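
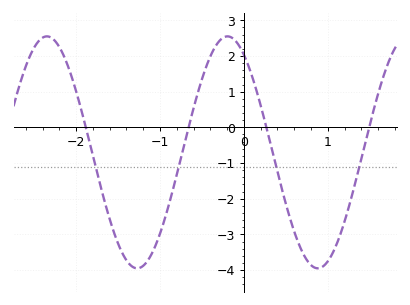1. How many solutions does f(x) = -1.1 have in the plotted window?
4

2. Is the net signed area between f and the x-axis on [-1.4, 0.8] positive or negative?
negative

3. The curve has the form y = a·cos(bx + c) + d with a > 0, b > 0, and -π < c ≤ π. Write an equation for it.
y = 3.25cos(2.92x + 0.572) - 0.7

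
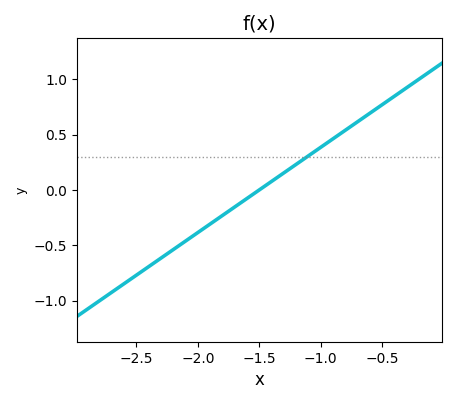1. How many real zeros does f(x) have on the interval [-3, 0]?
1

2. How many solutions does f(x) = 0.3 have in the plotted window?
1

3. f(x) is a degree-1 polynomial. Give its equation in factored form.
y = 0.77(x + 1.5)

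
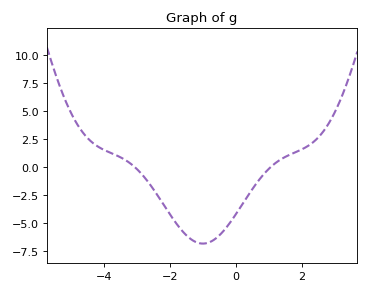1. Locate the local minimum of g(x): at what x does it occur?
-0.994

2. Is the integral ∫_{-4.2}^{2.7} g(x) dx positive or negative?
negative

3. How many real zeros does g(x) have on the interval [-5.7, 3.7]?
2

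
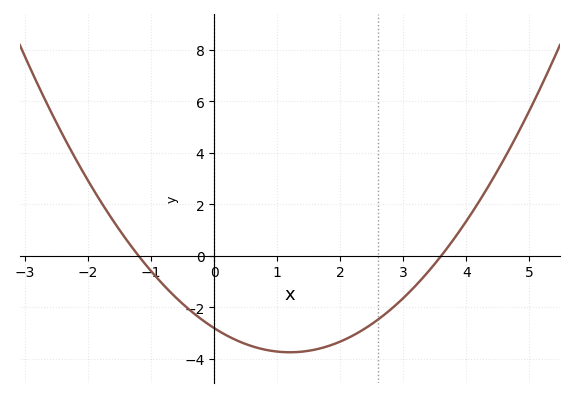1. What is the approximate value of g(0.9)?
-3.69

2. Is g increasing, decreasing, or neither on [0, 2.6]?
neither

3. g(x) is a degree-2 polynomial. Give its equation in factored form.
y = 0.65(x + 1.2)(x - 3.6)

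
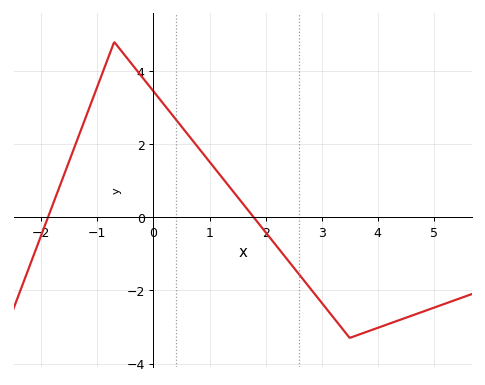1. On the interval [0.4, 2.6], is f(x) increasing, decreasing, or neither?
decreasing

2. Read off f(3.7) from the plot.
-3.19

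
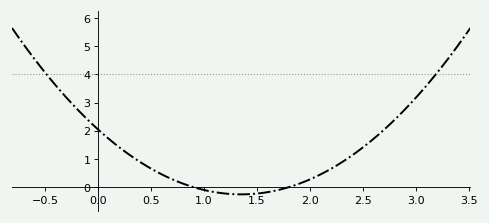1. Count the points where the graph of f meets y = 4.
2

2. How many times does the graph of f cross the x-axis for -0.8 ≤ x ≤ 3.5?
2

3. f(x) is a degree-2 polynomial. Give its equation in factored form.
y = 1.26(x - 0.9)(x - 1.8)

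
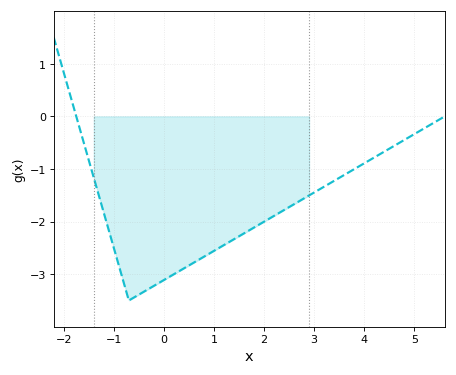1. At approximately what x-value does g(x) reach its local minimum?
-0.699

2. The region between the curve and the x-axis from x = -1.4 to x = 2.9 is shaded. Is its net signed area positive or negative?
negative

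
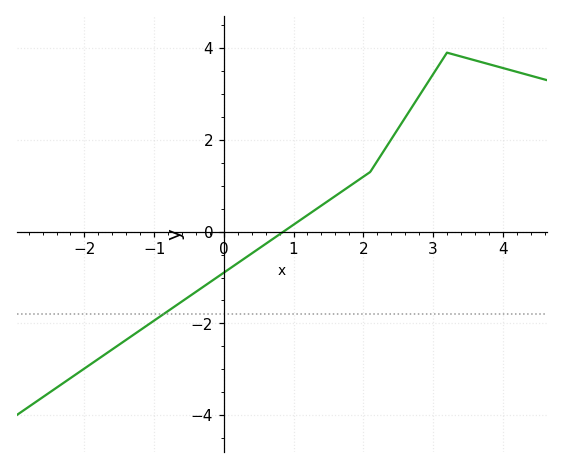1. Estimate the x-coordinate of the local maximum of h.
3.2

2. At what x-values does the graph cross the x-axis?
0.8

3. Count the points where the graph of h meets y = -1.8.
1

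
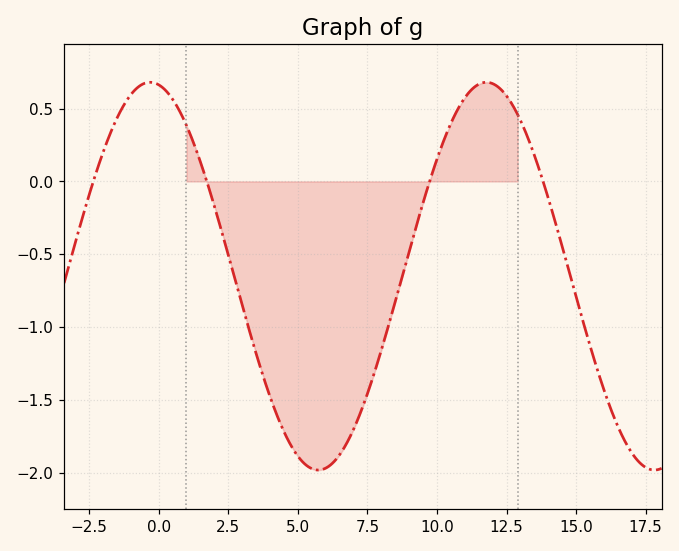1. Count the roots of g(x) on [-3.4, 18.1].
4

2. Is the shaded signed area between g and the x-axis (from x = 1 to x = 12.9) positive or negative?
negative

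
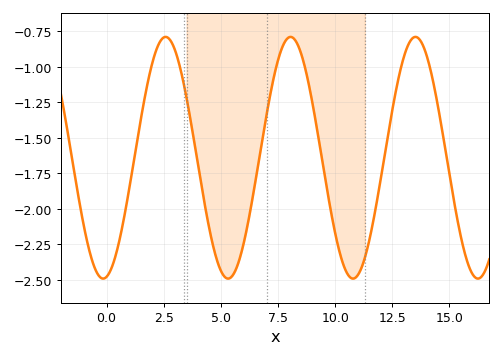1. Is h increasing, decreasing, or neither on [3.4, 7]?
neither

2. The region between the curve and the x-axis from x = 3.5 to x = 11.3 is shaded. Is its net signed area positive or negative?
negative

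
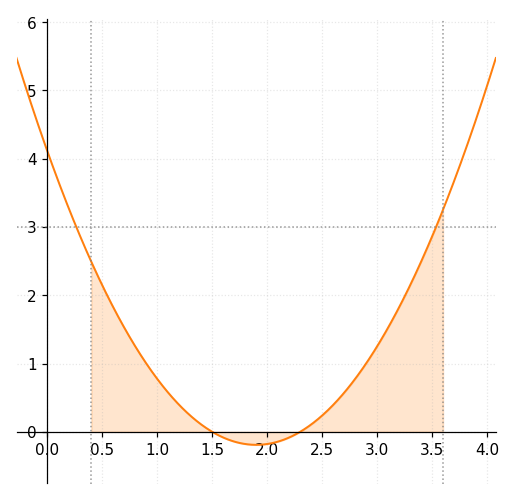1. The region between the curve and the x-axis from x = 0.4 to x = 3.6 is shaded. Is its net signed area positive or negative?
positive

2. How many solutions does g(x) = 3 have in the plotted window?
2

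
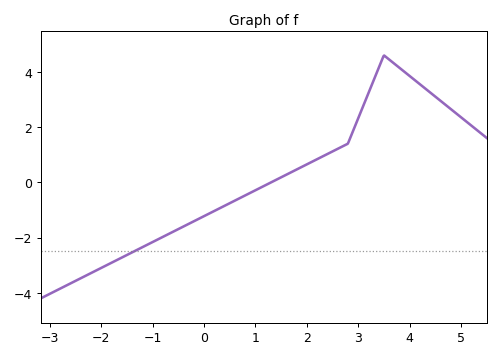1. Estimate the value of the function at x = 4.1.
3.8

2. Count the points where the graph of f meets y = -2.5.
1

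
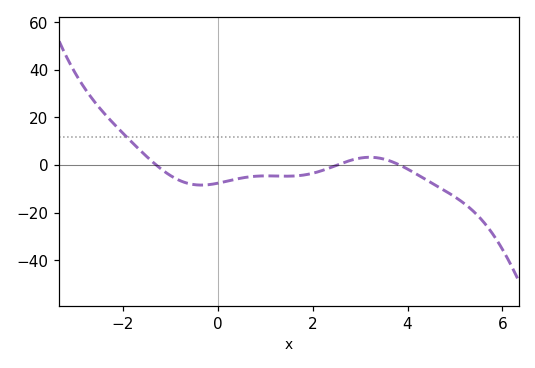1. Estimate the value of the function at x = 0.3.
-6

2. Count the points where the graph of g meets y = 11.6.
1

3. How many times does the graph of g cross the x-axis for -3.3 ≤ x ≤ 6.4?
3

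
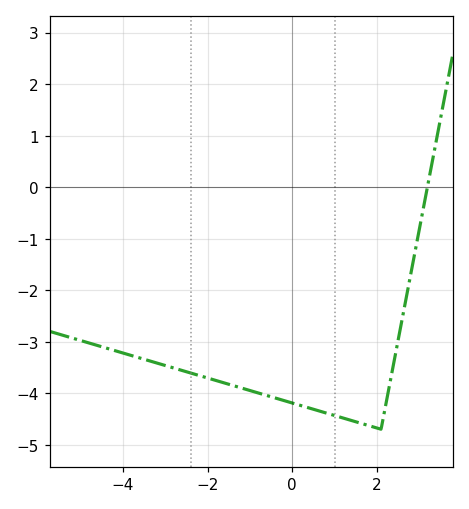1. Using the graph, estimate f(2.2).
-4.27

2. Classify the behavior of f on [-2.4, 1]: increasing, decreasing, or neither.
decreasing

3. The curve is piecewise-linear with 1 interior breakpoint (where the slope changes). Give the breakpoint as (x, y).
(2.1, -4.7)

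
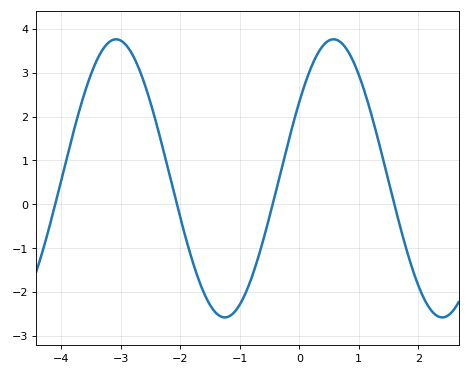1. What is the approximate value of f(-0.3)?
0.795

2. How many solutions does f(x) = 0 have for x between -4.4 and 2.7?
4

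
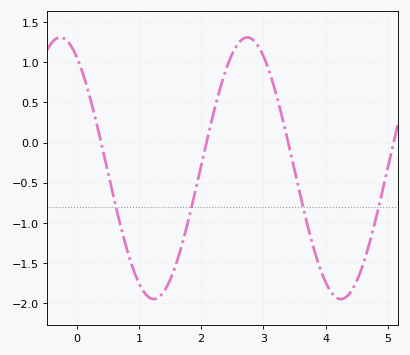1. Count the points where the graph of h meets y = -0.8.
4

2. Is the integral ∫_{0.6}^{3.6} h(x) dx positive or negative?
negative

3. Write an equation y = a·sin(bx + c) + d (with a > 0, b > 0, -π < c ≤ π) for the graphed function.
y = 1.63sin(2.1x + 2.1) - 0.32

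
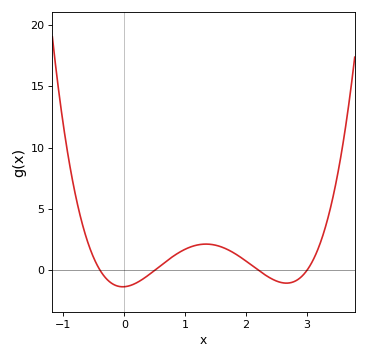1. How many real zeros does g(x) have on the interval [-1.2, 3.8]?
4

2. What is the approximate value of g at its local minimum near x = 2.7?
-1.05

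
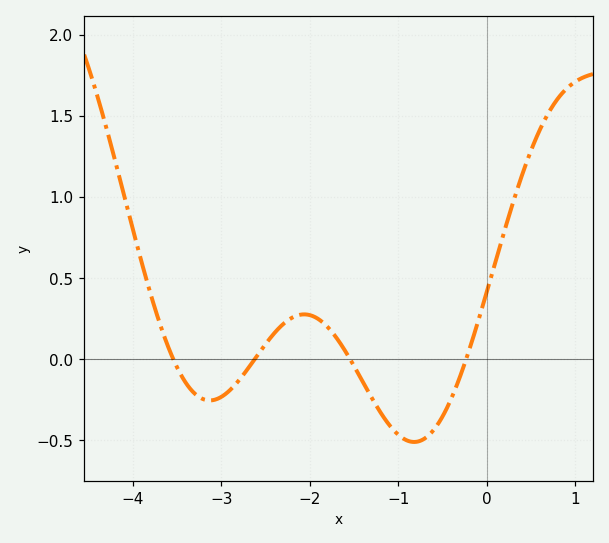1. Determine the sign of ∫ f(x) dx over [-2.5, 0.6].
positive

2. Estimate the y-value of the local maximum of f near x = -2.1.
0.276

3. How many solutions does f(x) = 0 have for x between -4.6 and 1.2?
4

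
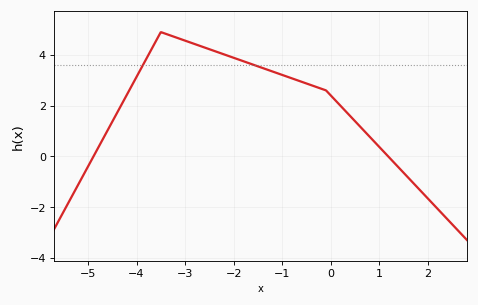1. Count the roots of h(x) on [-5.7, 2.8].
2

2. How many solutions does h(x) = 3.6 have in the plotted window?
2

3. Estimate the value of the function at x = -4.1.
2.78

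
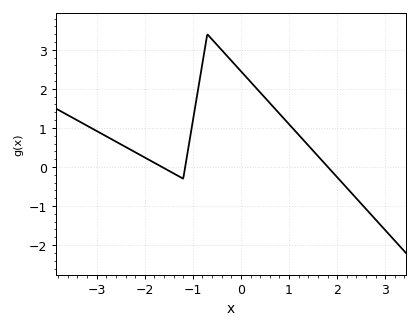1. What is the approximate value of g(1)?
1.09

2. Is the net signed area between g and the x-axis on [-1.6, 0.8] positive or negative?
positive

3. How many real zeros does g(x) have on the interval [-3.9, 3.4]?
3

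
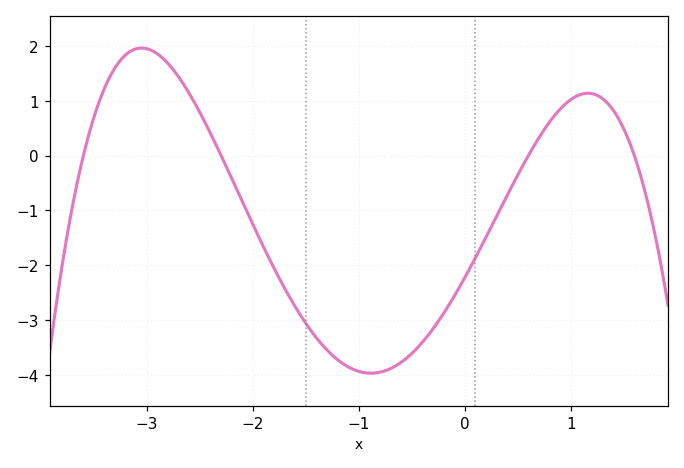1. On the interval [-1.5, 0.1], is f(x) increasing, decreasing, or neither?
neither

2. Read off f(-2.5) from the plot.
0.8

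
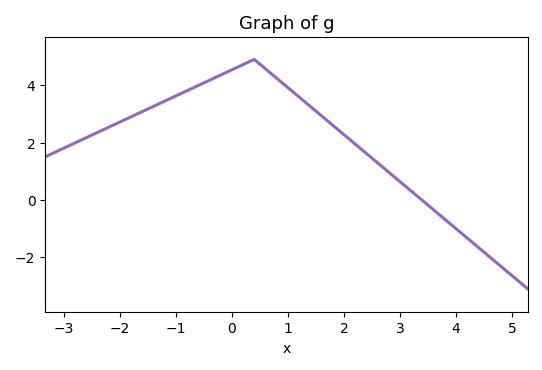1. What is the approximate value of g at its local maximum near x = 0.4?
4.9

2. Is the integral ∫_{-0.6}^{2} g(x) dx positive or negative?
positive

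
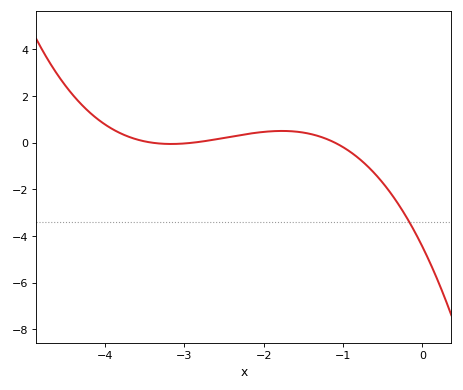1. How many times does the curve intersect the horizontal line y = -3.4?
1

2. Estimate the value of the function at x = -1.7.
0.6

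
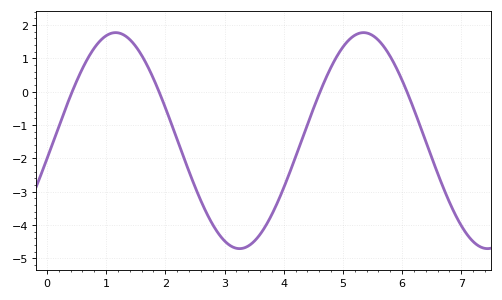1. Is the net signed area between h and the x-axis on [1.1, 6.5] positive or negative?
negative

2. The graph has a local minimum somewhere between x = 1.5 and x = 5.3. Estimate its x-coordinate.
3.26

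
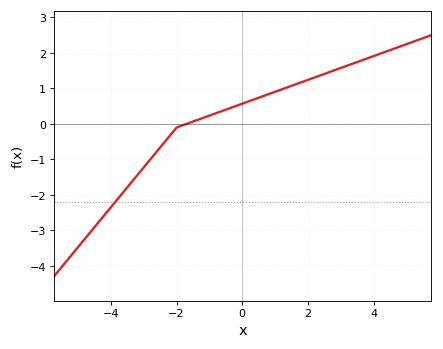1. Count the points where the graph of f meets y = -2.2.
1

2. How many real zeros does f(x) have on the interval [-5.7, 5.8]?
1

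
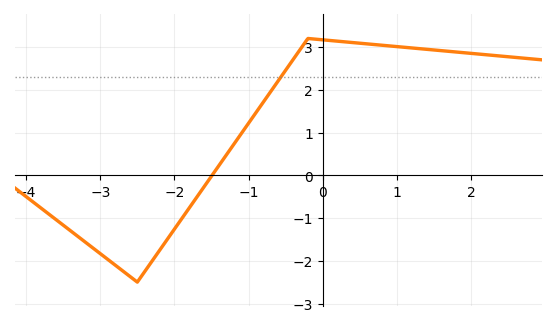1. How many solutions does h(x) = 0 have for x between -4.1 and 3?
1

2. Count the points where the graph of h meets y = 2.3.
1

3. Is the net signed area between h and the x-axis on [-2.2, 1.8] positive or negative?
positive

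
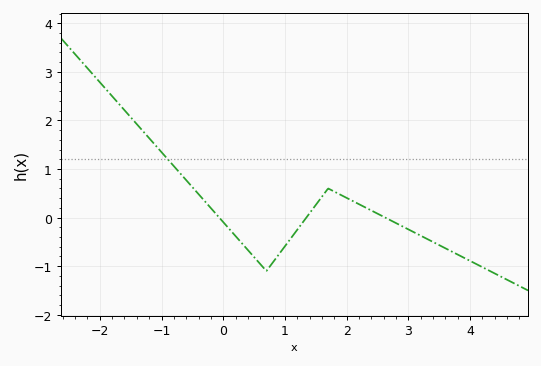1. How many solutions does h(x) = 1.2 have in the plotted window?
1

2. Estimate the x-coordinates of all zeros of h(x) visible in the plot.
-0.064, 1.35, 2.63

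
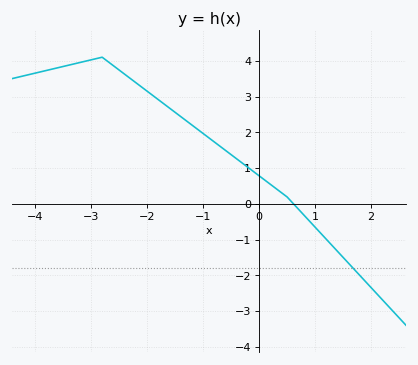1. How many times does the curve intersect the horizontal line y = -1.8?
1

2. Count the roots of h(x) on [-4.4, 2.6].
1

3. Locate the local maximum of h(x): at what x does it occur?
-2.8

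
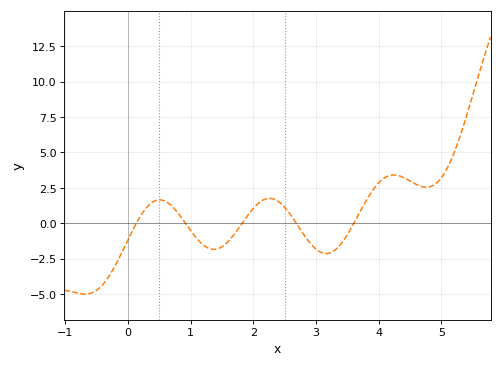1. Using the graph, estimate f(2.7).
0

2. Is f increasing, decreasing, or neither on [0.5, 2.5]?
neither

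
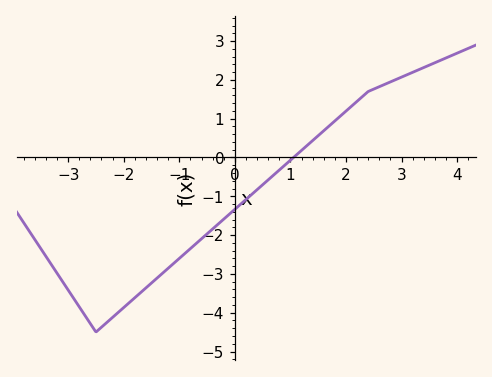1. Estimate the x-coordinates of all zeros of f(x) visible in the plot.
1.06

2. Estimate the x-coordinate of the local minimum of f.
-2.5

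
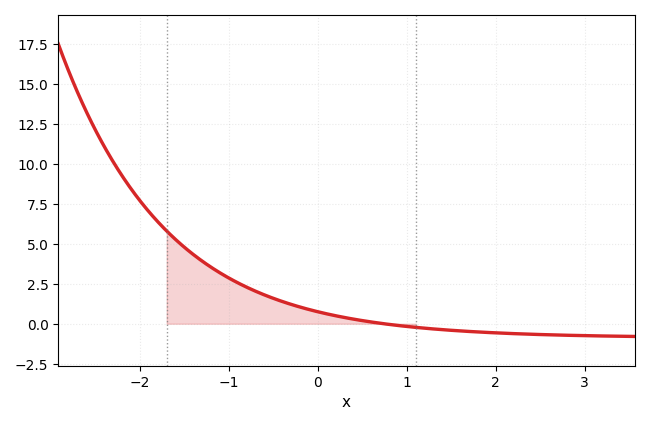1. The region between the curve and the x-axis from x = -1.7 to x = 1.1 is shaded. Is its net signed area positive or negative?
positive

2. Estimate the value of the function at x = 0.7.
0.032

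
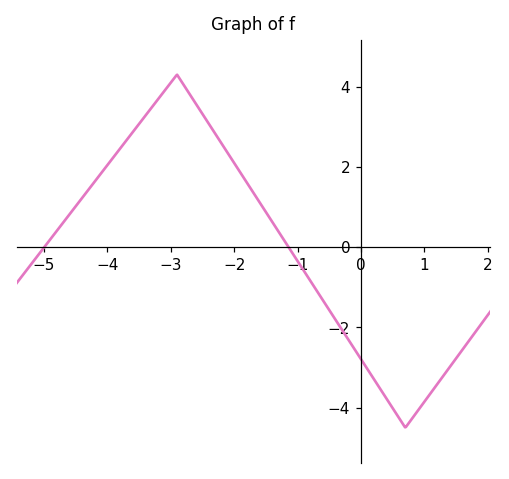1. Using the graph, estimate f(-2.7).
3.81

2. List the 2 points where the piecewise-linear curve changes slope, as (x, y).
(-2.9, 4.3); (0.7, -4.5)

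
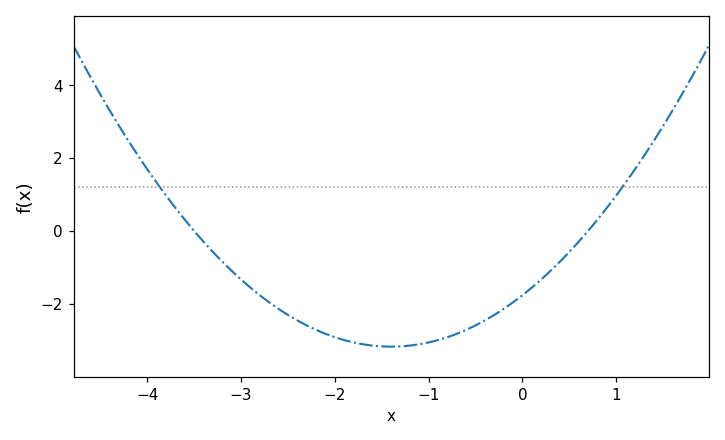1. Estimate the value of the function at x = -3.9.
1.32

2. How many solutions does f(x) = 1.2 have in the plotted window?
2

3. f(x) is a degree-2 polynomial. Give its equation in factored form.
y = 0.72(x + 3.5)(x - 0.7)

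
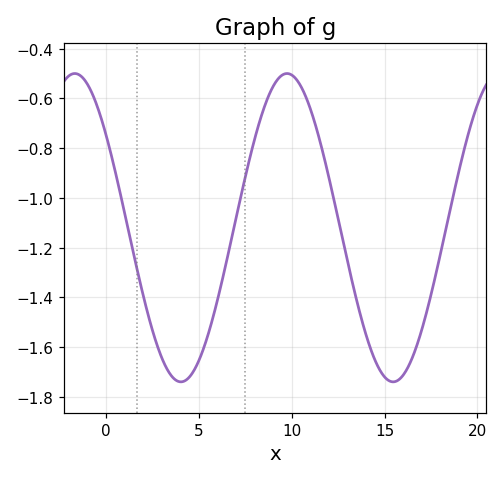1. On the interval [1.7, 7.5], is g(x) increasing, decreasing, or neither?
neither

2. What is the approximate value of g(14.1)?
-1.58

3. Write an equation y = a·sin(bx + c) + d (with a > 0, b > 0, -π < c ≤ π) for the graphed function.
y = 0.62sin(0.55x + 2.5) - 1.12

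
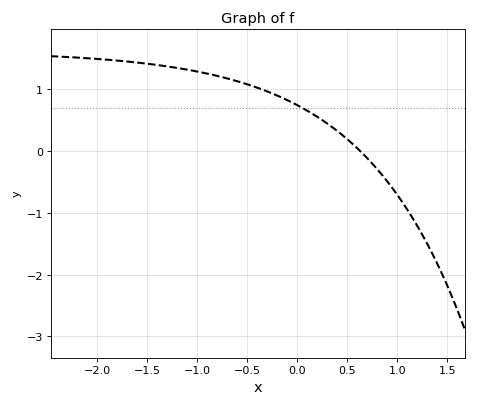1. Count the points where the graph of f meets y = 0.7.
1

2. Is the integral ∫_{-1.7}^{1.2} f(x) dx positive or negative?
positive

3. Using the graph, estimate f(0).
0.7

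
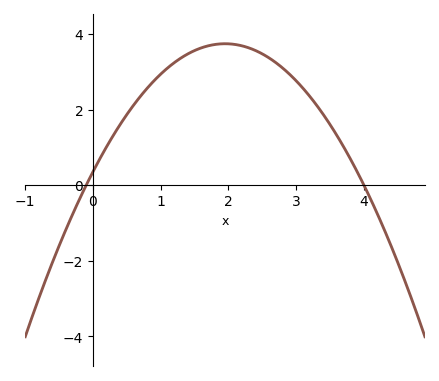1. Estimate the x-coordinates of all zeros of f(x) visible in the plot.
-0.1, 4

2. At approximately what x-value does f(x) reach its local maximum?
1.95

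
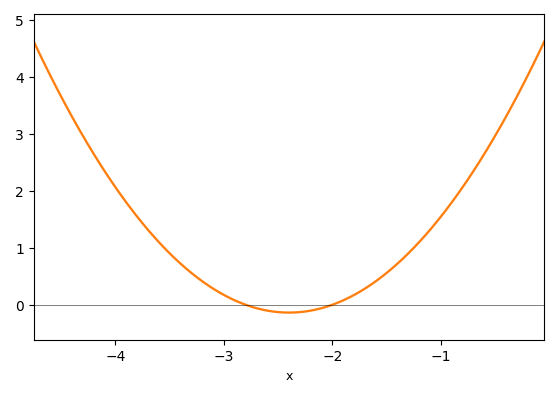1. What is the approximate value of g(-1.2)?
1.1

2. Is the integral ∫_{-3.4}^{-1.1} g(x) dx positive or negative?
positive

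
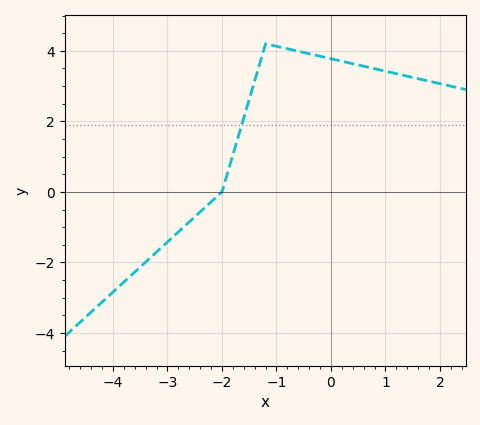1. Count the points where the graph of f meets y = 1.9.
1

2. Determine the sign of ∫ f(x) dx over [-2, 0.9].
positive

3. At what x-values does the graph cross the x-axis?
-2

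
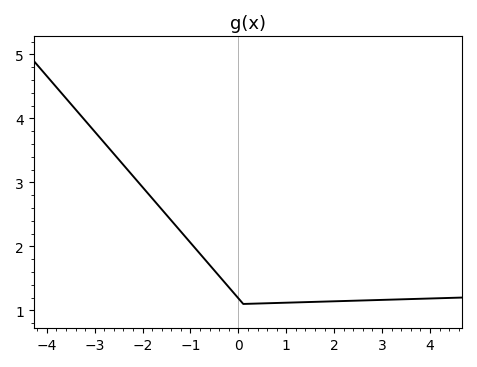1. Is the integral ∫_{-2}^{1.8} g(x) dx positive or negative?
positive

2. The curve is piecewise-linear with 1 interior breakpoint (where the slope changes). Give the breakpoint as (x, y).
(0.1, 1.1)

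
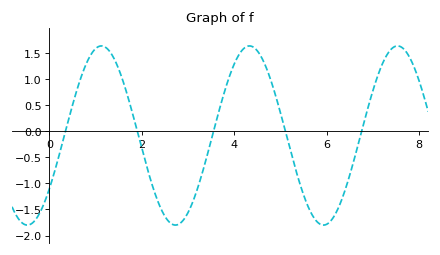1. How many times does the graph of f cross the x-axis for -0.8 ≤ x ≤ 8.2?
5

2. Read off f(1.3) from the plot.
1.54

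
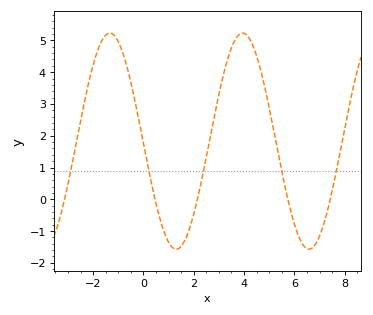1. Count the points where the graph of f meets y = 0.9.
5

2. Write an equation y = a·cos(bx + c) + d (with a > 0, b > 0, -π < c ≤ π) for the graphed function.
y = 3.4cos(1.19x + 1.59) + 1.83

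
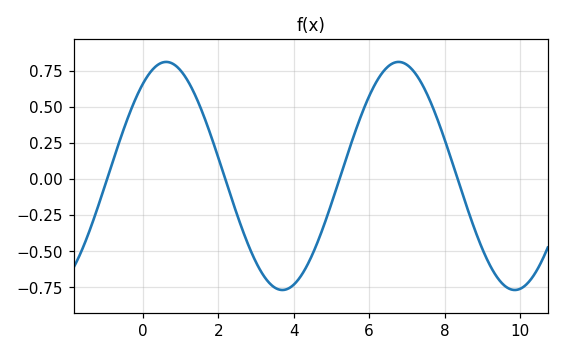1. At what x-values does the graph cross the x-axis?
-0.946, 2.18, 5.21, 8.34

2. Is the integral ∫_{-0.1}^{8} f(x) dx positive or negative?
positive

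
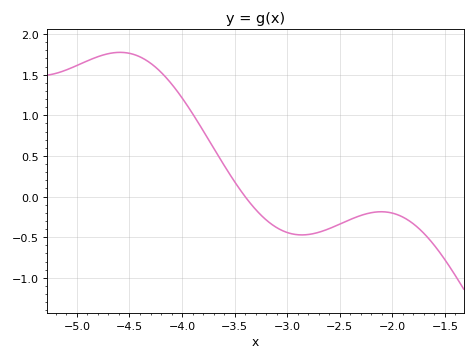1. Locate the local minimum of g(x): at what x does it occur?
-2.86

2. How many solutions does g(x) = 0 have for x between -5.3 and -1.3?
1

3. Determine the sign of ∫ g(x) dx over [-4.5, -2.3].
positive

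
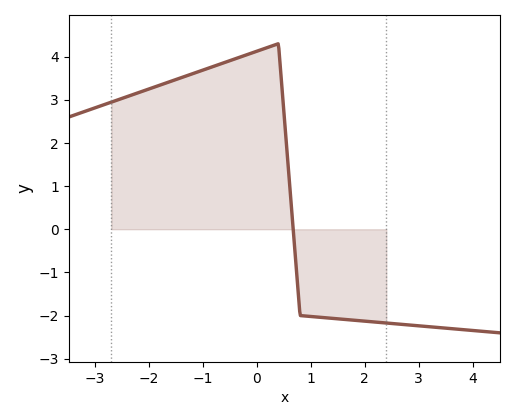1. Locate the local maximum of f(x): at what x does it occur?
0.4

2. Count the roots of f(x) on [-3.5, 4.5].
1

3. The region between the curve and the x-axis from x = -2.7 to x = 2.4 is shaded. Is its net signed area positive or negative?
positive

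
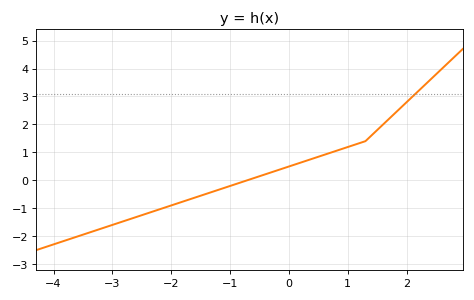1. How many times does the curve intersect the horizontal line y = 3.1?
1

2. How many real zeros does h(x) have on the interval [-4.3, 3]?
1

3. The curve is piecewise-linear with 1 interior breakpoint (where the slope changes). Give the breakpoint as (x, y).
(1.3, 1.4)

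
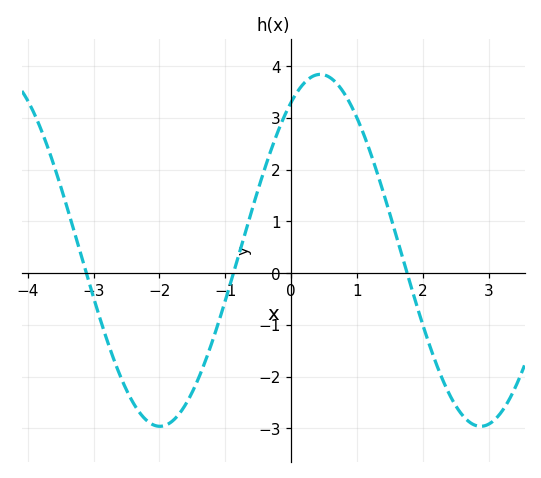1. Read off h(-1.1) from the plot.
-0.943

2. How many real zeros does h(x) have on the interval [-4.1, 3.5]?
3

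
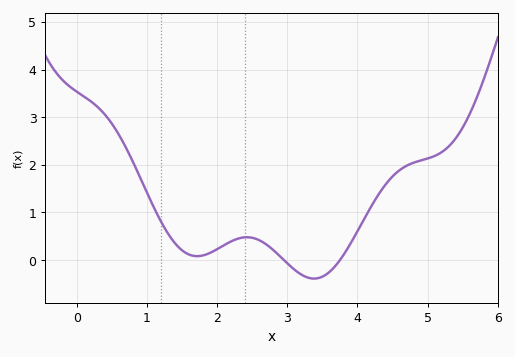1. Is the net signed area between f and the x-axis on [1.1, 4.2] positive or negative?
positive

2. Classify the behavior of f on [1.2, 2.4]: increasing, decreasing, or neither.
neither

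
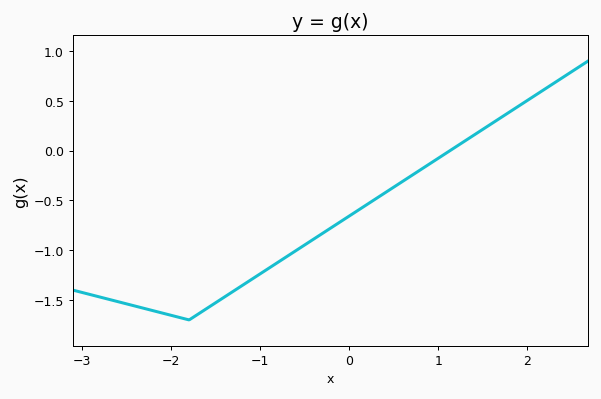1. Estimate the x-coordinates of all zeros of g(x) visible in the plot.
1.1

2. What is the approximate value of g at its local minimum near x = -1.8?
-1.7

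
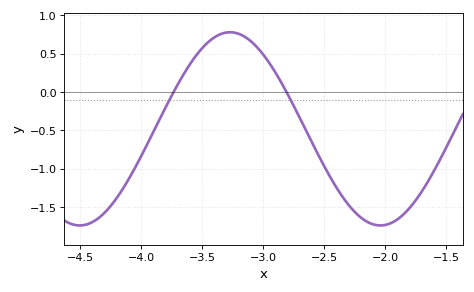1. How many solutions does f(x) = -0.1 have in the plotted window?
2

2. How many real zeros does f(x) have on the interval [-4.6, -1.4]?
2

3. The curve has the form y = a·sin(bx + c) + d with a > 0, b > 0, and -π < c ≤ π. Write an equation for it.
y = 1.26sin(2.55x - 2.65) - 0.48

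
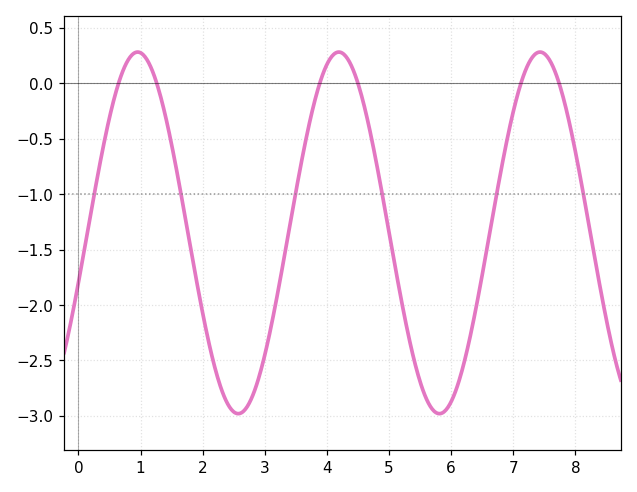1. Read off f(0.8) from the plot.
0.2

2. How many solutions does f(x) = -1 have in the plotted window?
6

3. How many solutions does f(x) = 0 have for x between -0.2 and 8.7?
6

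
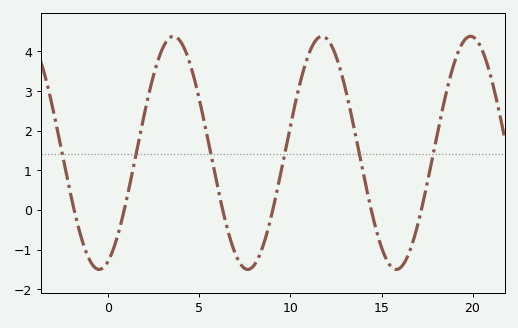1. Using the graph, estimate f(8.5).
-0.9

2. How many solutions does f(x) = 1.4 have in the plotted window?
6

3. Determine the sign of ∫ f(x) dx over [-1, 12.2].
positive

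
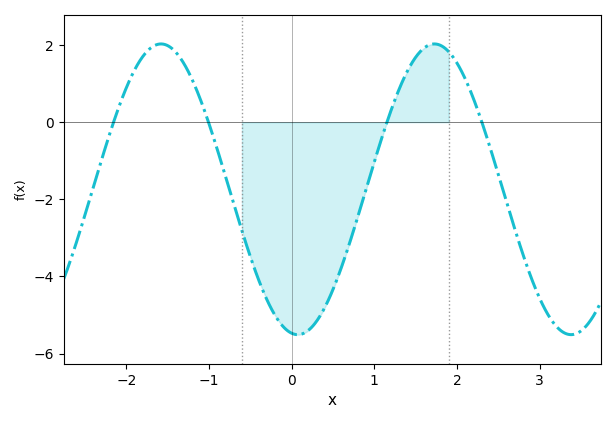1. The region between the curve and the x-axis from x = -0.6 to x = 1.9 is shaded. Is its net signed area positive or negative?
negative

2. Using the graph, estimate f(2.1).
1.2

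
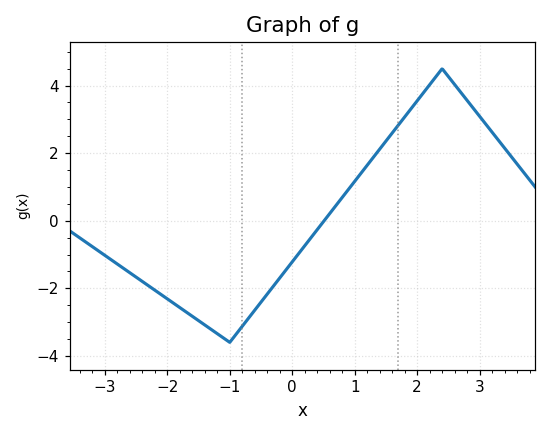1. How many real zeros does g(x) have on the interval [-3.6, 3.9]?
1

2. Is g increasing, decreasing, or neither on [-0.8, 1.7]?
increasing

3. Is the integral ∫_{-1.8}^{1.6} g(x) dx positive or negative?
negative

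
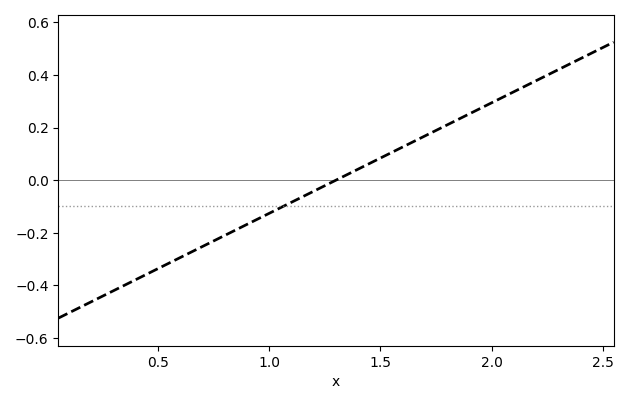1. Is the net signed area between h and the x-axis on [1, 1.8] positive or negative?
positive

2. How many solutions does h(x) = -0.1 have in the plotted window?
1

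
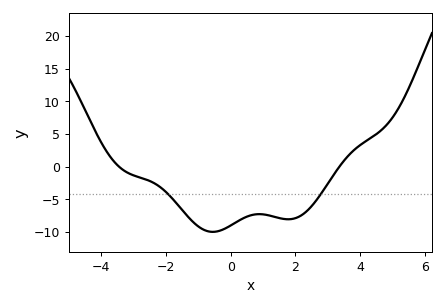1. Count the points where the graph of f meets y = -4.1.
2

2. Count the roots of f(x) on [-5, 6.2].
2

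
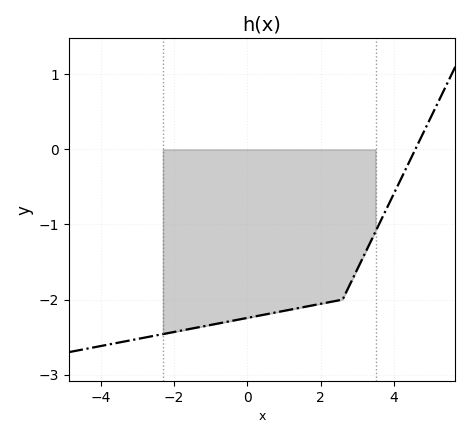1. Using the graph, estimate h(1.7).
-2.08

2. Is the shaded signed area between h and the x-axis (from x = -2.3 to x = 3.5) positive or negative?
negative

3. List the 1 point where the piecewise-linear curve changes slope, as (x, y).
(2.6, -2)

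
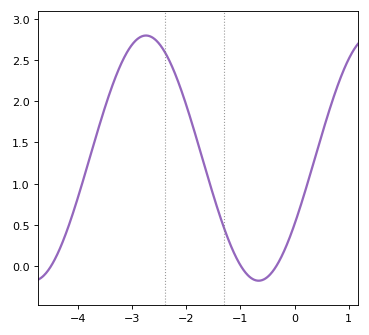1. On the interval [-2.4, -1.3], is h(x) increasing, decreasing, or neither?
decreasing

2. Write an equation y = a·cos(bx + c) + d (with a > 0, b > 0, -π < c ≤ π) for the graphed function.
y = 1.49cos(1.51x - 2.14) + 1.31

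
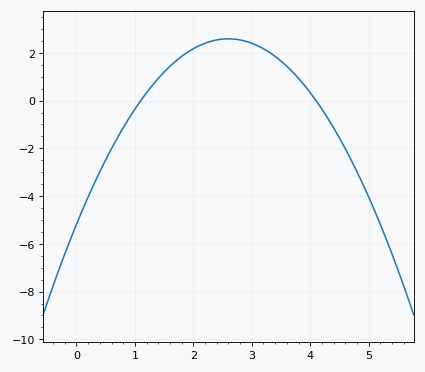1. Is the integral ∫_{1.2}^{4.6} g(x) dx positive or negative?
positive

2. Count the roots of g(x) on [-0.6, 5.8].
2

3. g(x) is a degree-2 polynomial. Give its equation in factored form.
y = -1.15(x - 1.1)(x - 4.1)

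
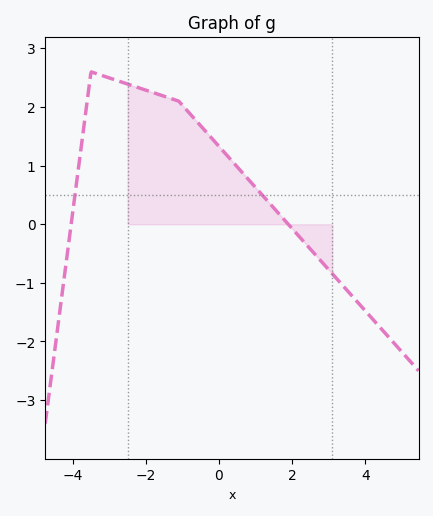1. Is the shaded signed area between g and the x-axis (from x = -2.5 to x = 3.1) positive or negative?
positive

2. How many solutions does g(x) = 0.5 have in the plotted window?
2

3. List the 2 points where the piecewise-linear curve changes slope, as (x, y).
(-3.5, 2.6); (-1.1, 2.1)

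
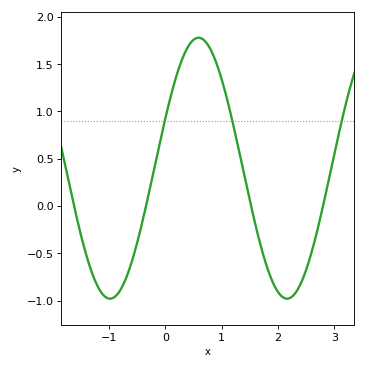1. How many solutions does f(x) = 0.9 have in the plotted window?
3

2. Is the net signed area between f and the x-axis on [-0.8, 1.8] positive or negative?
positive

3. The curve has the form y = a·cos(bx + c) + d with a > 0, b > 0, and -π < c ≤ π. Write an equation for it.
y = 1.38cos(2x - 1.2) + 0.4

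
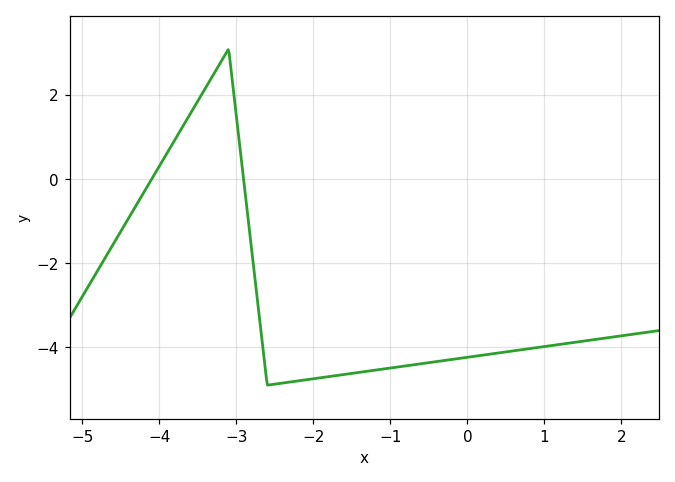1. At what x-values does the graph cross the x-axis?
-4, -3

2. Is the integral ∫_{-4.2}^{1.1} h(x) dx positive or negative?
negative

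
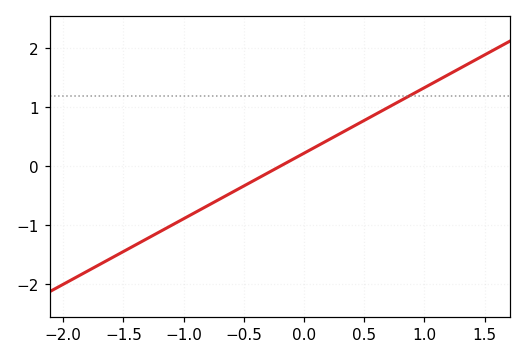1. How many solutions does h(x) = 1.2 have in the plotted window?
1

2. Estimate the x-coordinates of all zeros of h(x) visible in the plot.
-0.2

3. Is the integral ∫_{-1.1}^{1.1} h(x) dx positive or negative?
positive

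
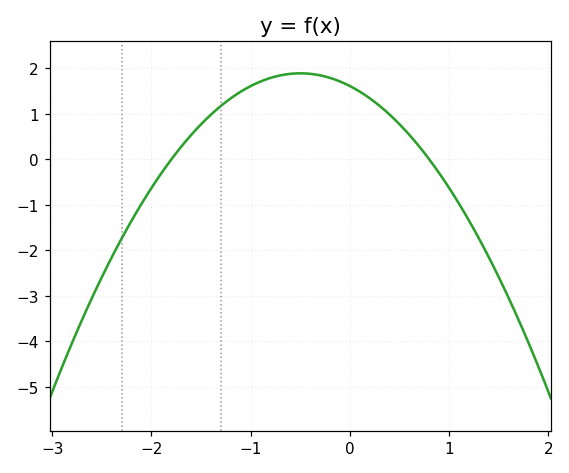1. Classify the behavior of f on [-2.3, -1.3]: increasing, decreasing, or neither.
increasing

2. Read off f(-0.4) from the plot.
1.88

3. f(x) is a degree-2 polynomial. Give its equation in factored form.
y = -1.12(x + 1.8)(x - 0.8)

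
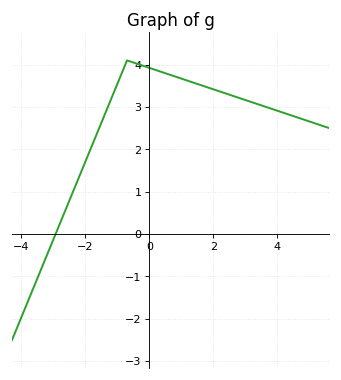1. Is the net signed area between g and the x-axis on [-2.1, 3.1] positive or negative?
positive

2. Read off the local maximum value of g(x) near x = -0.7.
4.1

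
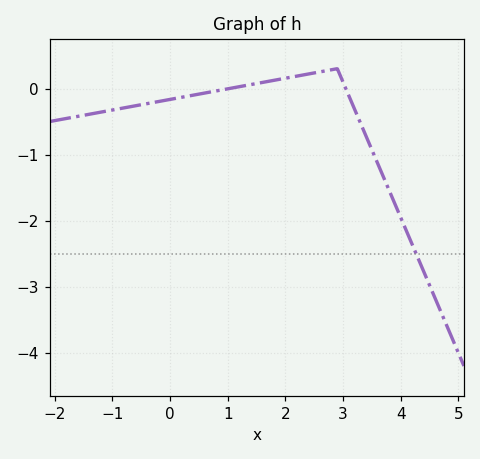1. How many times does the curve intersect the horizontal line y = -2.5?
1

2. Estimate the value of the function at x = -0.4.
-0.23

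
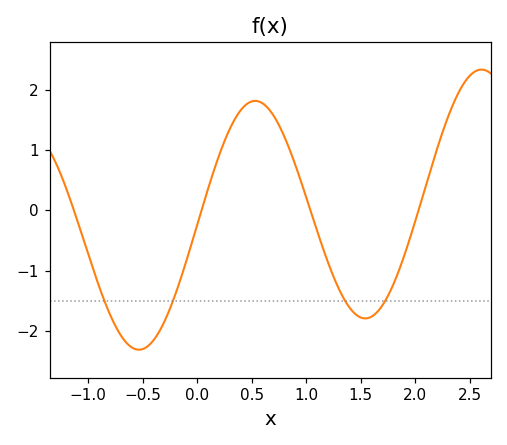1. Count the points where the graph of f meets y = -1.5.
4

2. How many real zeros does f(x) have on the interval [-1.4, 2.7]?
4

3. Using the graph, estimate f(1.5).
-1.8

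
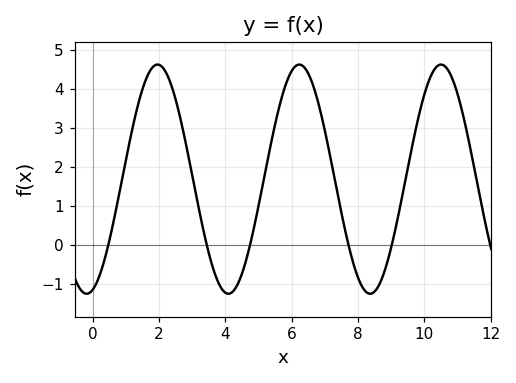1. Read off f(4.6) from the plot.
-0.5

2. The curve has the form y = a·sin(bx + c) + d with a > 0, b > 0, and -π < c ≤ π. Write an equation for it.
y = 2.94sin(1.5x - 1.3) + 1.68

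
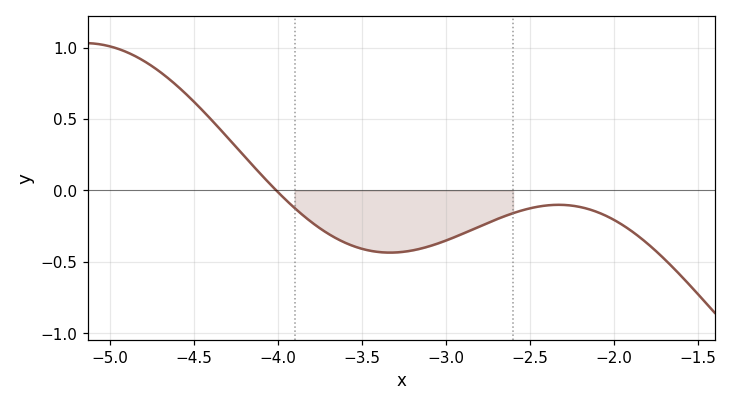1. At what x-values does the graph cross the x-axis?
-4.01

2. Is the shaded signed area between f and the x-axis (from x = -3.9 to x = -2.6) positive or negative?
negative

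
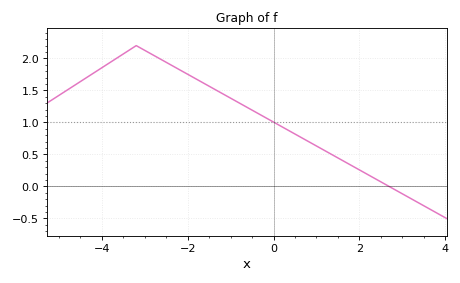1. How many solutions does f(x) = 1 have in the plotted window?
1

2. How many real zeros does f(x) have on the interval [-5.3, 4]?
1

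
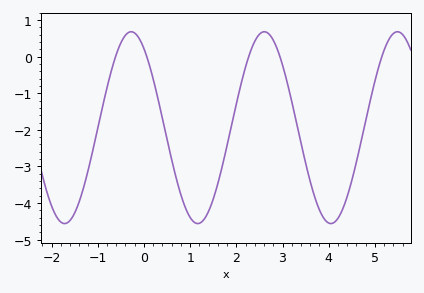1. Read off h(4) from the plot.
-4.5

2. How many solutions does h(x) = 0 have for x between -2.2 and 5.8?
5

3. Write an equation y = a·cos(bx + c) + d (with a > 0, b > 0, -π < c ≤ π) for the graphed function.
y = 2.62cos(2.2x + 0.6) - 1.94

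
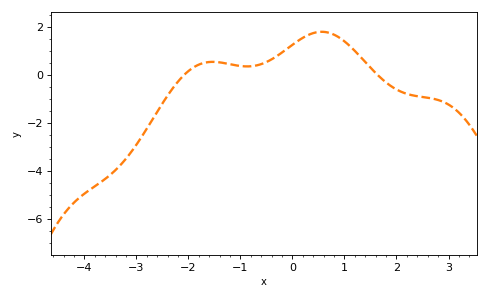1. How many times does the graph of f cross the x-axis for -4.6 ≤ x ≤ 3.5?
2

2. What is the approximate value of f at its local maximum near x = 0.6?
1.8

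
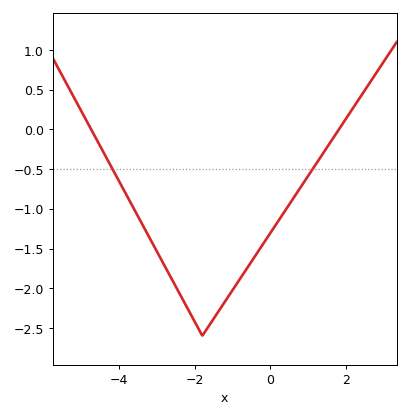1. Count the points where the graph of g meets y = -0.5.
2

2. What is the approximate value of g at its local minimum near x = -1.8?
-2.6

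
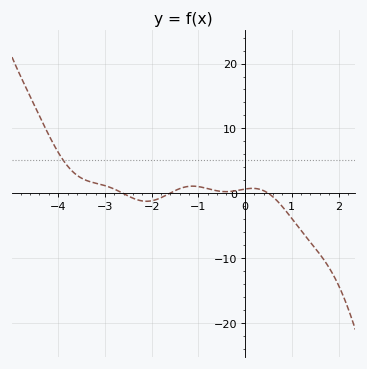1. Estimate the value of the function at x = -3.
1.18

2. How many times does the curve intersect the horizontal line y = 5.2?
1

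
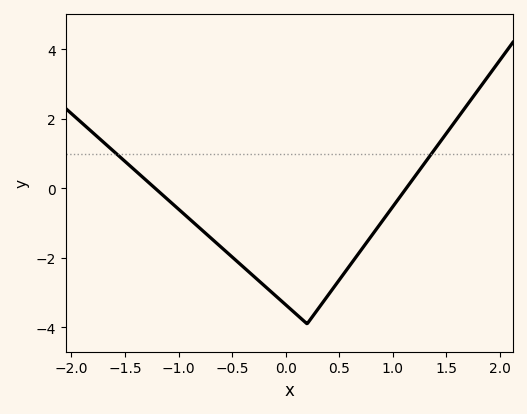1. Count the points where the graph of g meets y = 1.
2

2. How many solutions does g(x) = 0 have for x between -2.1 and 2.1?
2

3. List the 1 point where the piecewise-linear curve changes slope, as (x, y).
(0.2, -3.9)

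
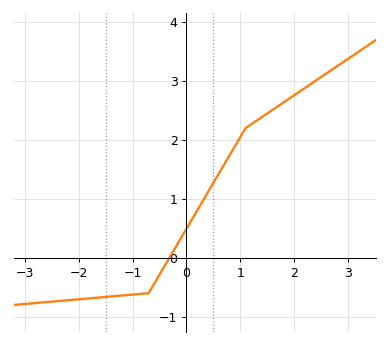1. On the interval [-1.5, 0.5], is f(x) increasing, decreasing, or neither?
increasing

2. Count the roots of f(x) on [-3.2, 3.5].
1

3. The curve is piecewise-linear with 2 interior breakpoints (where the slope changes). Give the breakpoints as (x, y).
(-0.7, -0.6); (1.1, 2.2)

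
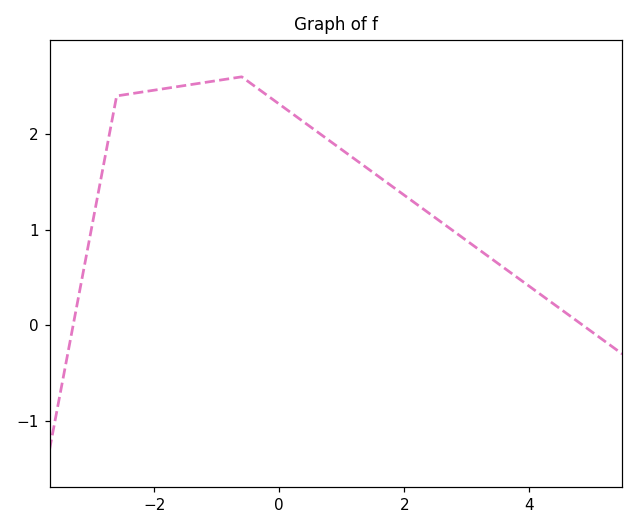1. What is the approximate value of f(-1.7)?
2.5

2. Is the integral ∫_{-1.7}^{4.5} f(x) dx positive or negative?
positive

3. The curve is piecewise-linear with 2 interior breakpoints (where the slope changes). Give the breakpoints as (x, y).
(-2.6, 2.4); (-0.6, 2.6)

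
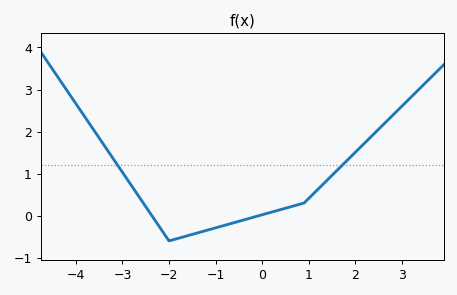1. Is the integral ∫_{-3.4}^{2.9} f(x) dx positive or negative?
positive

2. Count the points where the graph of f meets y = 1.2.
2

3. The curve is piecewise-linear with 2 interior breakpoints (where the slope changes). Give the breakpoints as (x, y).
(-2, -0.6); (0.9, 0.3)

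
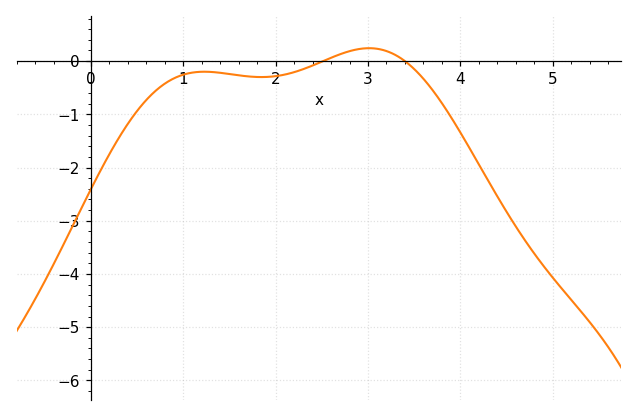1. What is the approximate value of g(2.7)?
0.131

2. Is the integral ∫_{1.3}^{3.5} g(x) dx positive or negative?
negative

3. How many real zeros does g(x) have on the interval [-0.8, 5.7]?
2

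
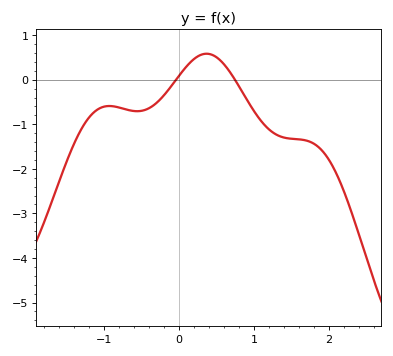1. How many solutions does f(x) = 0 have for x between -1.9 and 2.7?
2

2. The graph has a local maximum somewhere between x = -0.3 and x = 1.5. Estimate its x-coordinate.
0.368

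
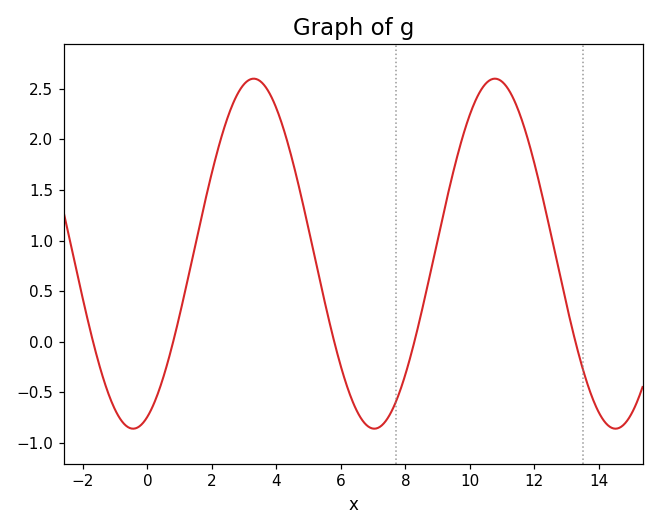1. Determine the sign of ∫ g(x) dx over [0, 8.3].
positive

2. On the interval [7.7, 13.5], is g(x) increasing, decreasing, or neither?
neither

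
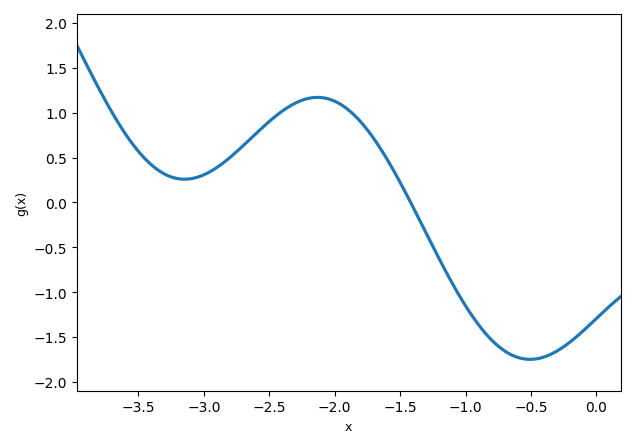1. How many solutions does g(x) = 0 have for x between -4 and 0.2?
1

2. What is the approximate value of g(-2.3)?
1.1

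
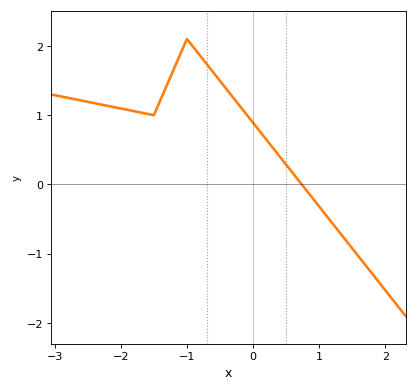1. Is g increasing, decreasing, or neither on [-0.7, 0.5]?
decreasing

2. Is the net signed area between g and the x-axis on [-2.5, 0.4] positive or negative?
positive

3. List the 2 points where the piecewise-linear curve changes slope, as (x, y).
(-1.5, 1); (-1, 2.1)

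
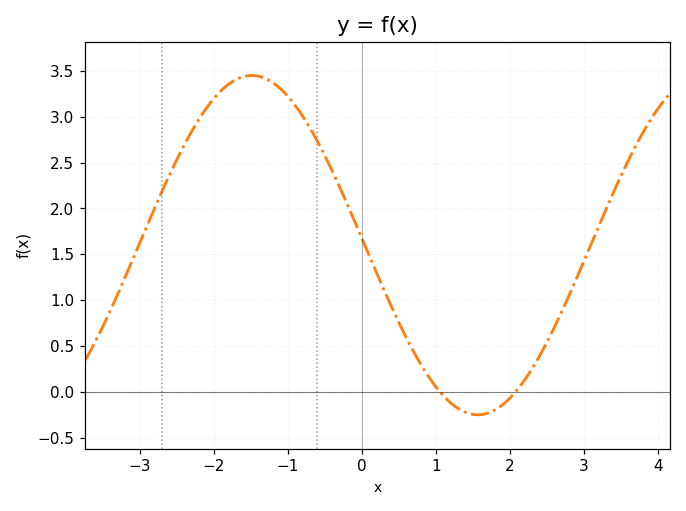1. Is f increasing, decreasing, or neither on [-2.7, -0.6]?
neither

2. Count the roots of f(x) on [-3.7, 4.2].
2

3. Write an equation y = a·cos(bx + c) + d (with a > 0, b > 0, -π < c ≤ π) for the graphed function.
y = 1.85cos(1x + 1.5) + 1.6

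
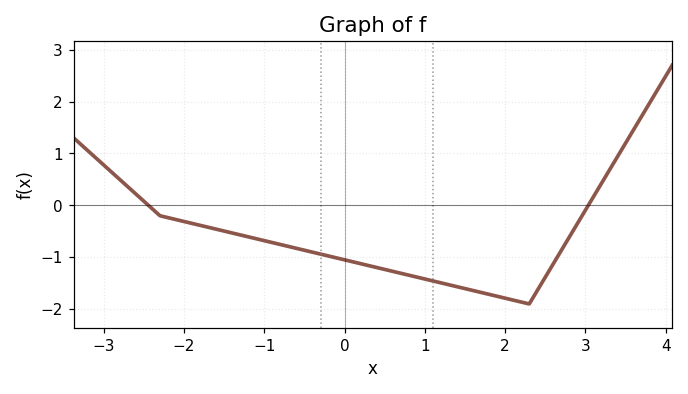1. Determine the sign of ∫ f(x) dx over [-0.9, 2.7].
negative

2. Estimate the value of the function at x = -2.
-0.311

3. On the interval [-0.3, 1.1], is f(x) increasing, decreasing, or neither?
decreasing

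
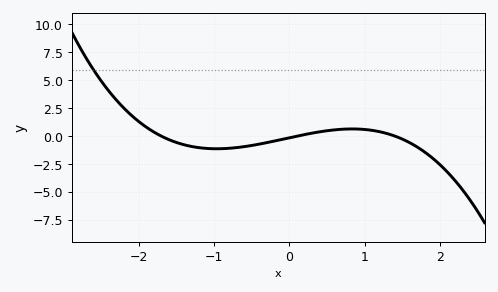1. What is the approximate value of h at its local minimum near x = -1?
-1.13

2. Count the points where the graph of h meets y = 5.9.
1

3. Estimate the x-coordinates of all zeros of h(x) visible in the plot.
-1.7, 0.1, 1.4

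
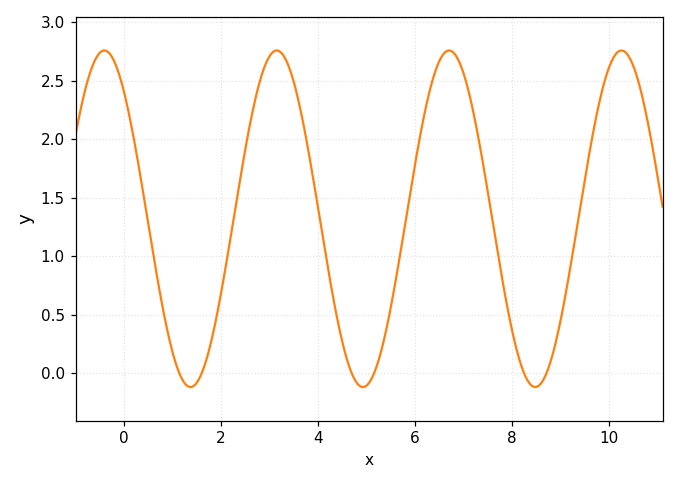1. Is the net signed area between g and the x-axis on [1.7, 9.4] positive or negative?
positive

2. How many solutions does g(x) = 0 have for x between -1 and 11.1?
6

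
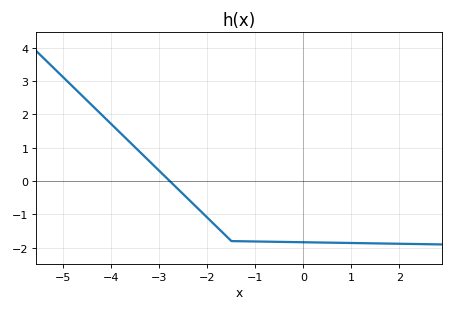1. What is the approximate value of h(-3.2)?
0.584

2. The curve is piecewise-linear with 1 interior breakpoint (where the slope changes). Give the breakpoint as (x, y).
(-1.5, -1.8)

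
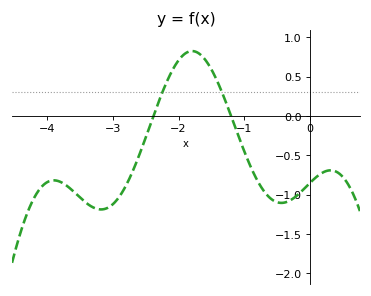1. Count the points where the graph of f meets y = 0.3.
2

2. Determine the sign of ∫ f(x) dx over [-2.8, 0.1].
negative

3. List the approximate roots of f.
-2.4, -1.2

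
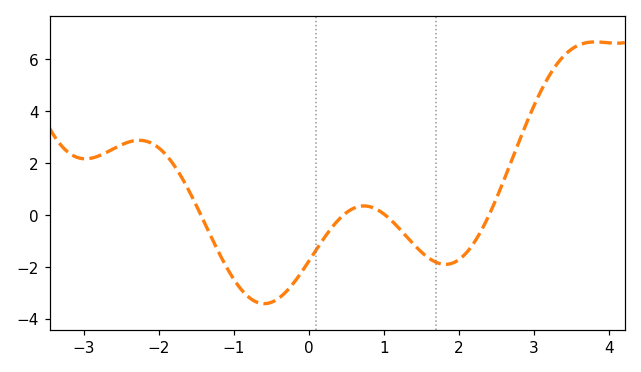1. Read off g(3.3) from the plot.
5.8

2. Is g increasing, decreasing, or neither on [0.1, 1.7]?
neither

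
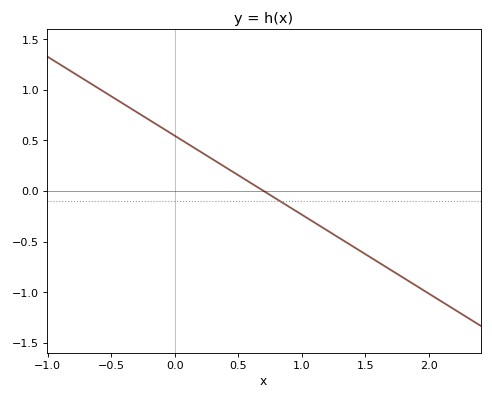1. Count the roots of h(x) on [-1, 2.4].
1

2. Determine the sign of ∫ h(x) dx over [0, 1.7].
negative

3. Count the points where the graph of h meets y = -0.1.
1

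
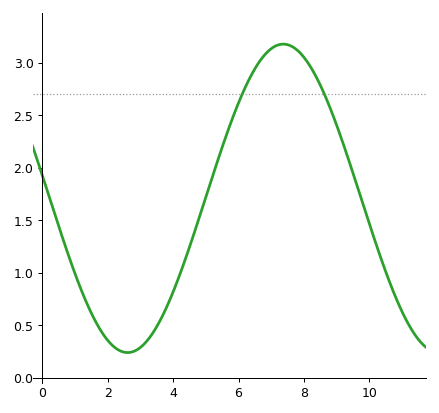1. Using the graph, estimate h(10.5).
1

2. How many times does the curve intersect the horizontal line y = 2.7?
2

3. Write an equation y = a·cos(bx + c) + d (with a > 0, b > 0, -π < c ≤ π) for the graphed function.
y = 1.47cos(0.66x + 1.4) + 1.71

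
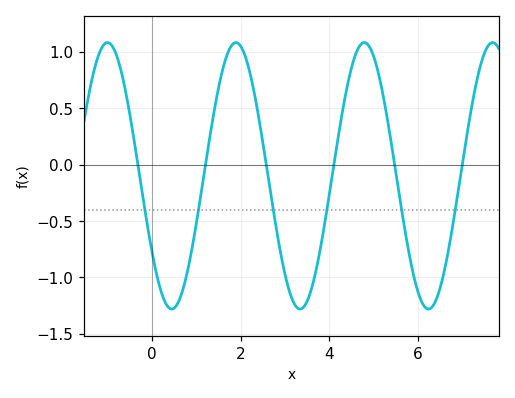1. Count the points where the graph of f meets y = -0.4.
6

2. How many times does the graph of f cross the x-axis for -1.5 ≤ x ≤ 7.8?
6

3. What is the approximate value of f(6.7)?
-0.75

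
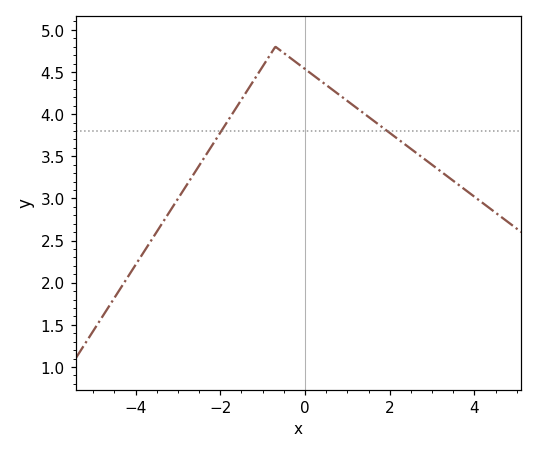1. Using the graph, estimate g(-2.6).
3.3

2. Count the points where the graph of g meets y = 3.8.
2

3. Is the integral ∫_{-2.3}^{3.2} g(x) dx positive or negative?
positive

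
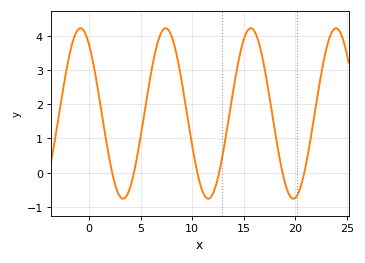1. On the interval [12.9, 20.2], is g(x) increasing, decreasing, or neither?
neither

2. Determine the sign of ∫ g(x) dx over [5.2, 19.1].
positive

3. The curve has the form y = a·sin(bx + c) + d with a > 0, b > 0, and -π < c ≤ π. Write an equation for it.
y = 2.49sin(0.76x + 2.21) + 1.73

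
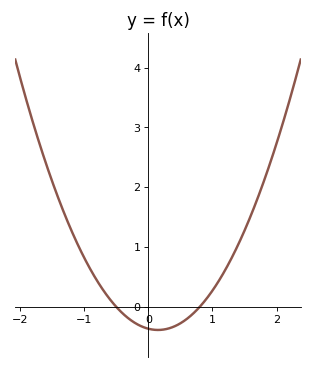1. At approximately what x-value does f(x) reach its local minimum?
0.1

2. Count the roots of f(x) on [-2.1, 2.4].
2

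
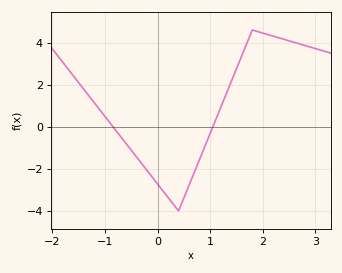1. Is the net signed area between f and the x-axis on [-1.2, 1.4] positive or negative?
negative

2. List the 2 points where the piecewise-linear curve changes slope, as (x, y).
(0.4, -4); (1.8, 4.6)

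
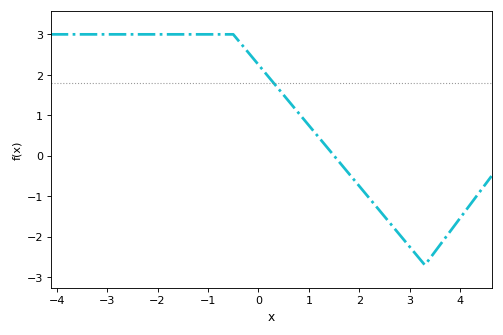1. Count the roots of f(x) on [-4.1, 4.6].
1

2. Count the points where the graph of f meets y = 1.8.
1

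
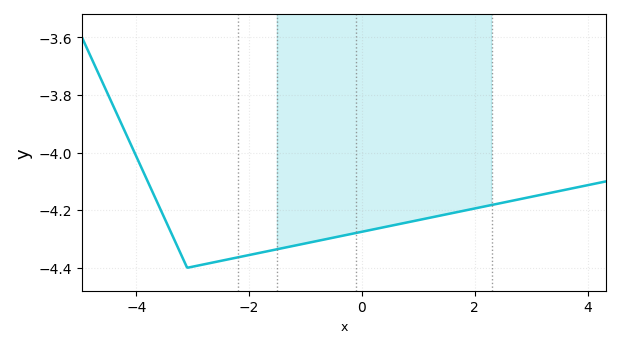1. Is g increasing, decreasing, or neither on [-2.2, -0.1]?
increasing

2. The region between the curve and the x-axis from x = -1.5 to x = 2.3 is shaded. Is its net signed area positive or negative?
negative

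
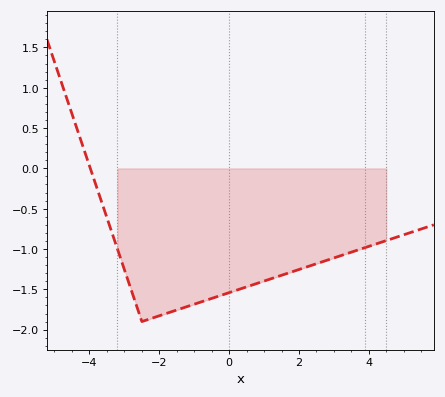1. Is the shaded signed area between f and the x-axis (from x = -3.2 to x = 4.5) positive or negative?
negative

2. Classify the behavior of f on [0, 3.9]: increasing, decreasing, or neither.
increasing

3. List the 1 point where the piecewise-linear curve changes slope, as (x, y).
(-2.5, -1.9)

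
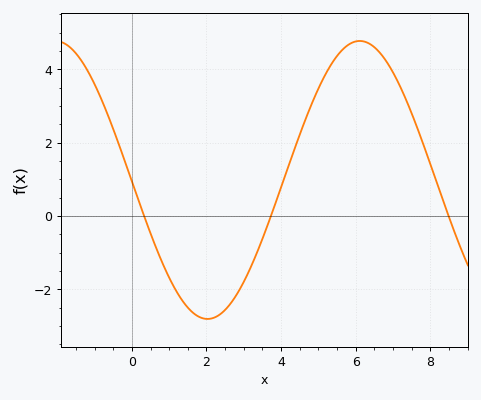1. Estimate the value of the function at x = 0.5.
-0.476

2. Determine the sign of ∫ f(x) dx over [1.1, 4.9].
negative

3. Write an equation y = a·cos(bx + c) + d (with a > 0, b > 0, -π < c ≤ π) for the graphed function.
y = 3.79cos(0.77x + 1.58) + 0.98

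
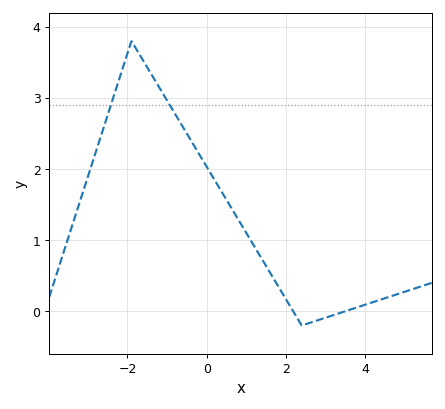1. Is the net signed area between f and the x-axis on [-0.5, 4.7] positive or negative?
positive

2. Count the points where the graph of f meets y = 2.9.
2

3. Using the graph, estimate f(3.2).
-0.1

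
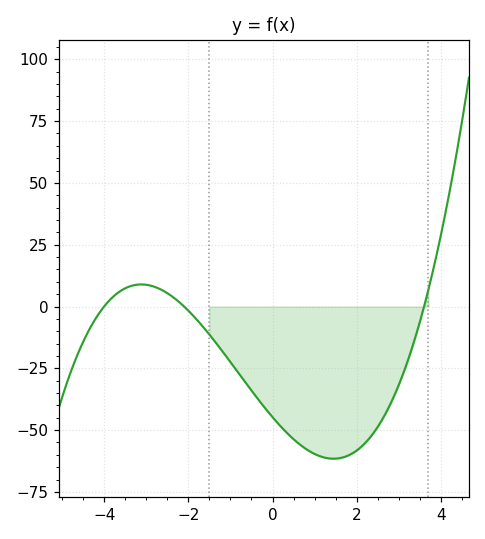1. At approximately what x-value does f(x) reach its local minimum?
1.4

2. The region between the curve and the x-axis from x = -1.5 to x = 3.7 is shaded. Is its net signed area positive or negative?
negative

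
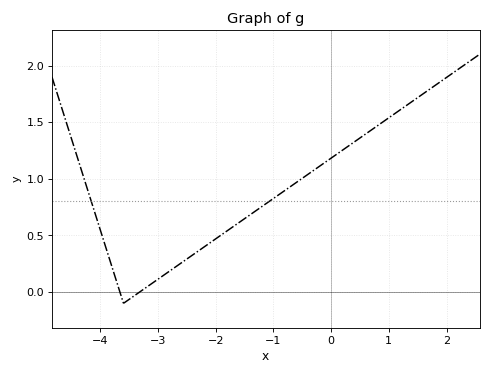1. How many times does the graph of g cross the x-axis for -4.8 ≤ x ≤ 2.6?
2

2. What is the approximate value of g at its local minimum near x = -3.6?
-0.1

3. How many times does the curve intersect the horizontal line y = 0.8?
2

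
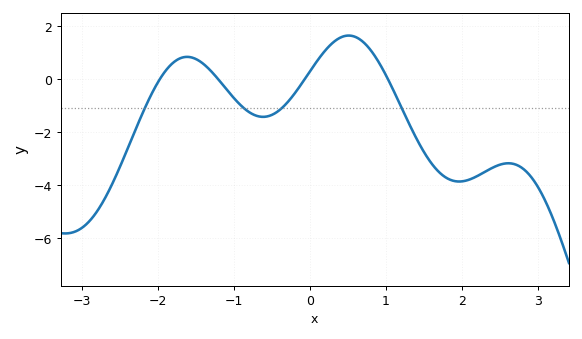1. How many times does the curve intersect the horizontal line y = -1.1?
4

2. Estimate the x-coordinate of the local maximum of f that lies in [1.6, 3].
2.61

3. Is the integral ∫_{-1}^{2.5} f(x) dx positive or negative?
negative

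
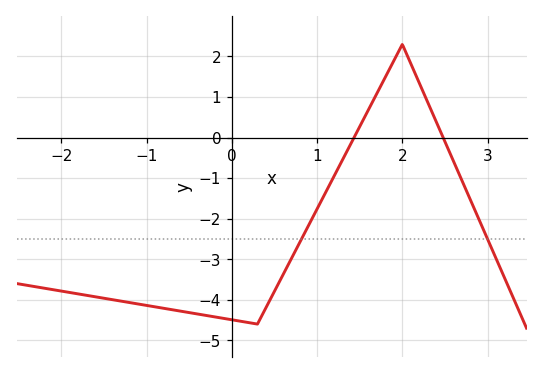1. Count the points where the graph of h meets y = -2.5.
2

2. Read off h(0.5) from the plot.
-3.8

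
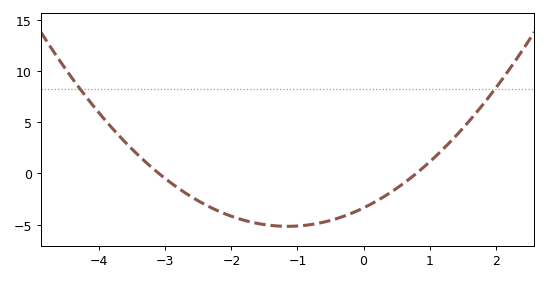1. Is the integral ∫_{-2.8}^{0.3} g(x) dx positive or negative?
negative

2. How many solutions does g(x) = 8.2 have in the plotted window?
2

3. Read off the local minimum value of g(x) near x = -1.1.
-5.17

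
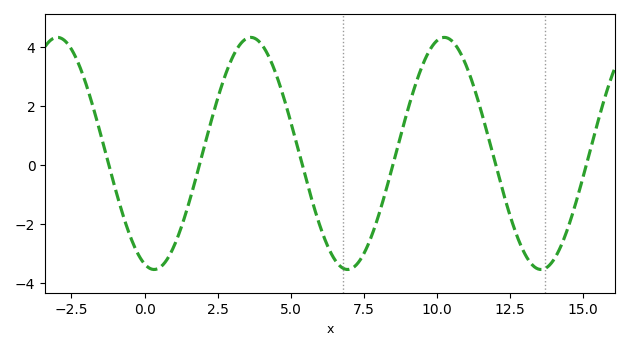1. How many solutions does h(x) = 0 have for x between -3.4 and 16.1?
6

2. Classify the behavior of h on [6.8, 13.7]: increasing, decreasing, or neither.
neither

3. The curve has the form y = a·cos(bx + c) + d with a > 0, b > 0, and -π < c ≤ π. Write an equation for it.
y = 3.93cos(0.95x + 2.83) + 0.39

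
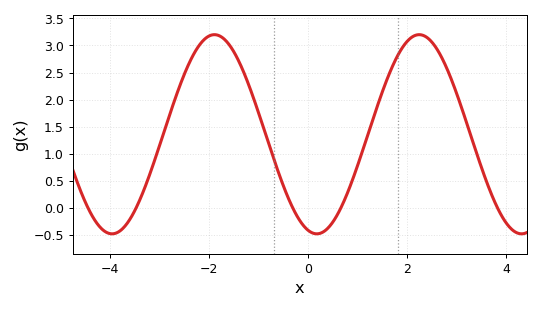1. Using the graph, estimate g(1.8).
2.8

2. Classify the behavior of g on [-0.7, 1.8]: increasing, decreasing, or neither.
neither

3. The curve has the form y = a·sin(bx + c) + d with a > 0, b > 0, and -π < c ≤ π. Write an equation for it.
y = 1.84sin(1.5x - 1.8) + 1.36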